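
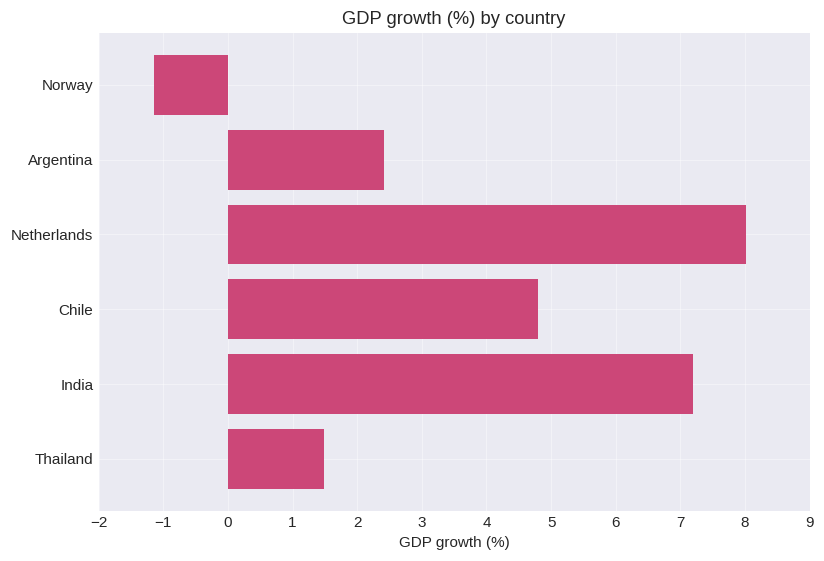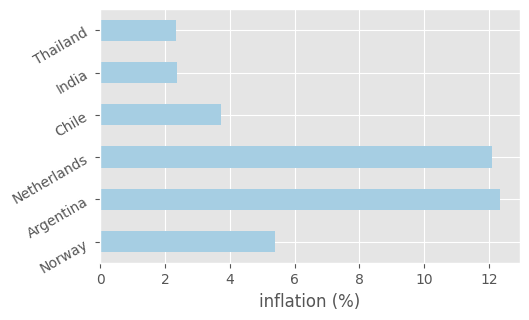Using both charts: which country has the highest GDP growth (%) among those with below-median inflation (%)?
India

Chart 2 median inflation (%) ≈ 4; below-median countries: Chile, India, Thailand. Among those, India has the highest GDP growth (%) (≈ 7).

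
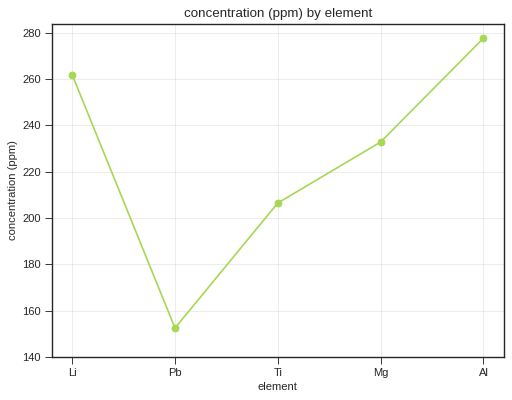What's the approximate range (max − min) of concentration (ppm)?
≈ 120

Max Al ≈ 280, min Pb ≈ 160; range ≈ 120.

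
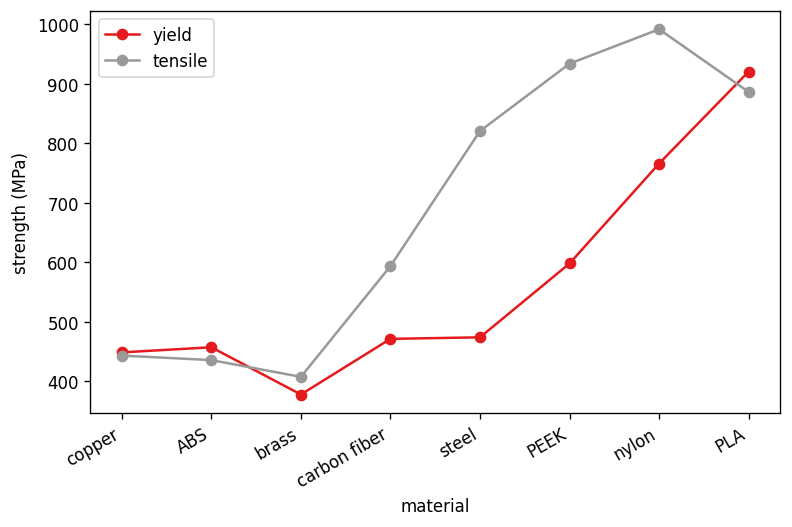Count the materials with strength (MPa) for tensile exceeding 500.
Above 500: carbon fiber, steel, PEEK, nylon, PLA.

5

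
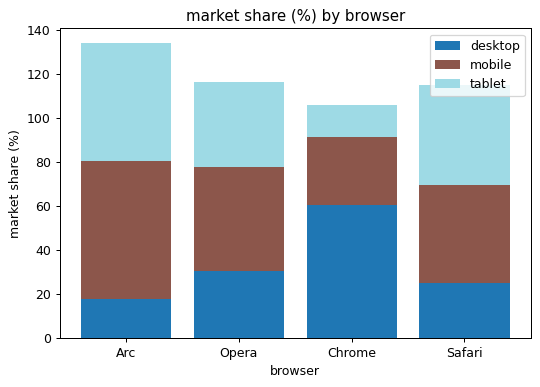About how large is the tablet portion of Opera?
tablet top ≈ 120, bottom ≈ 80; segment ≈ 40.

≈ 40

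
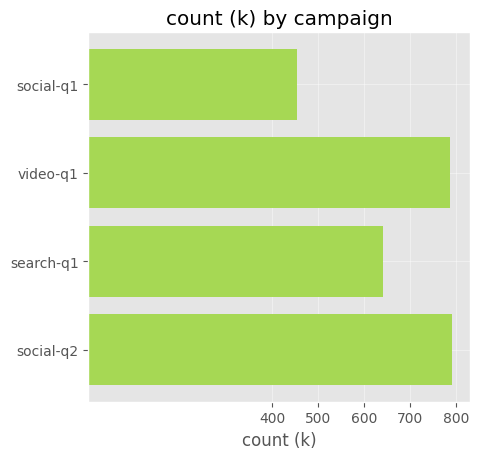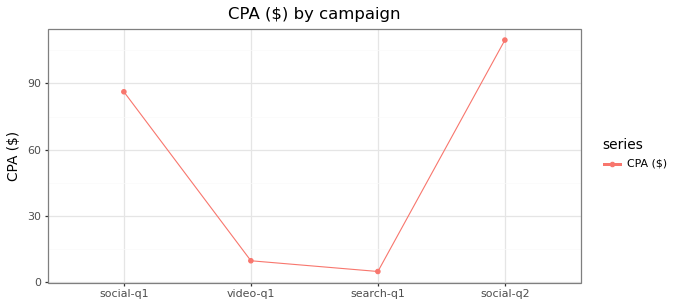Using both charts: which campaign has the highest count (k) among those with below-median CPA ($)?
video-q1

Chart 2 median CPA ($) ≈ 40; below-median campaigns: video-q1, search-q1. Among those, video-q1 has the highest count (k) (≈ 800).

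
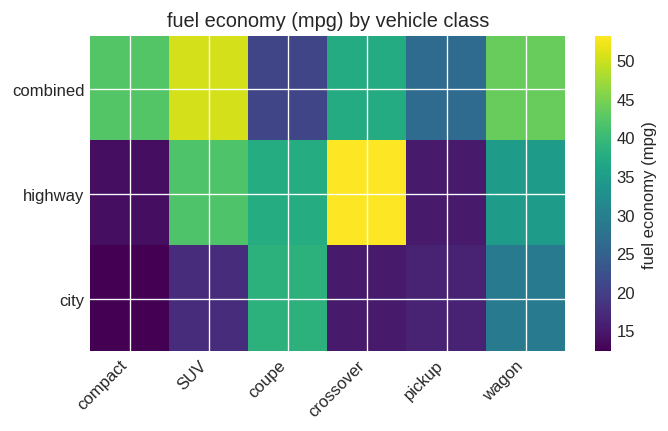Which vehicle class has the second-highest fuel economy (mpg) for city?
wagon

Top 3 for city: coupe ≈ 40, wagon ≈ 30, SUV ≈ 20.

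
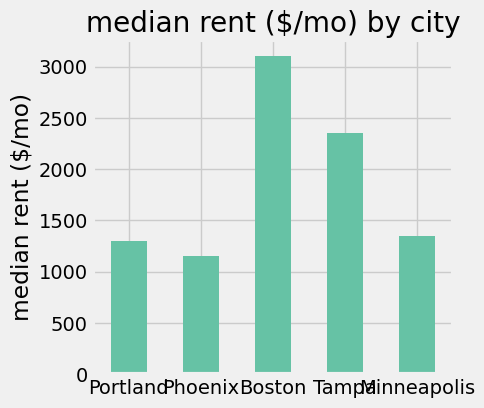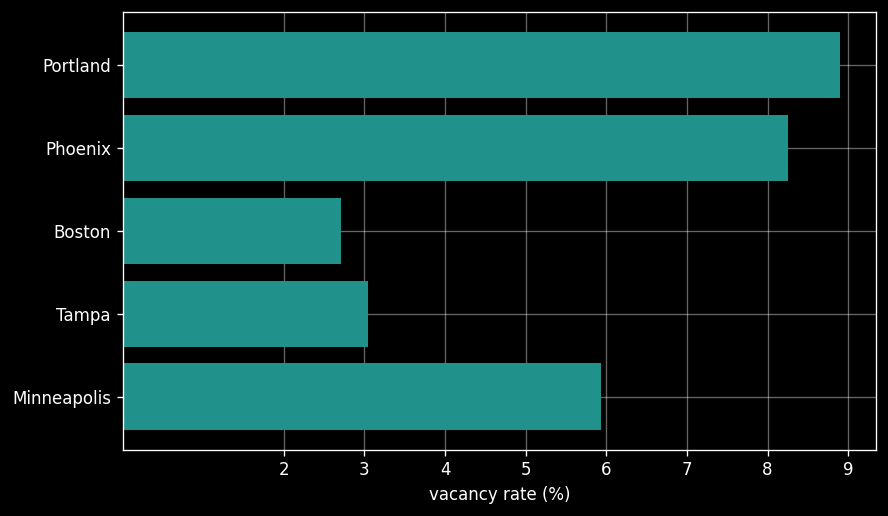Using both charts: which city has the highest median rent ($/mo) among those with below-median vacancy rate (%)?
Chart 2 median vacancy rate (%) ≈ 6; below-median cities: Boston, Tampa. Among those, Boston has the highest median rent ($/mo) (≈ 3000).

Boston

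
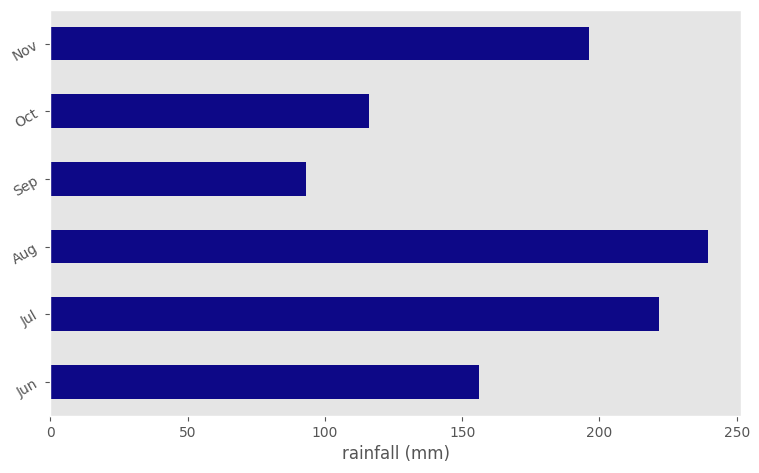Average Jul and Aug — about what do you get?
≈ 230

(220 + 240) / 2 ≈ 230.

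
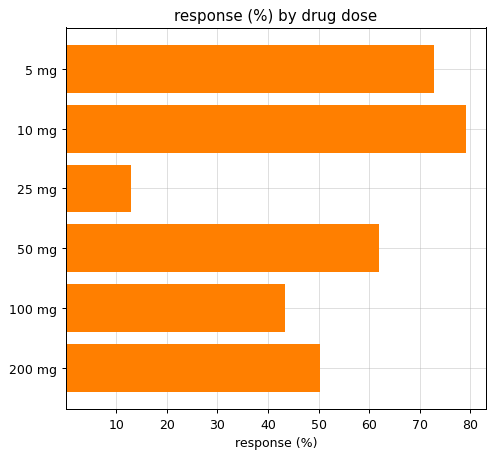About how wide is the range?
≈ 70

Max 10 mg ≈ 80, min 25 mg ≈ 10; range ≈ 70.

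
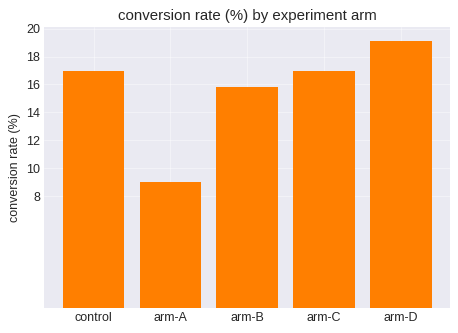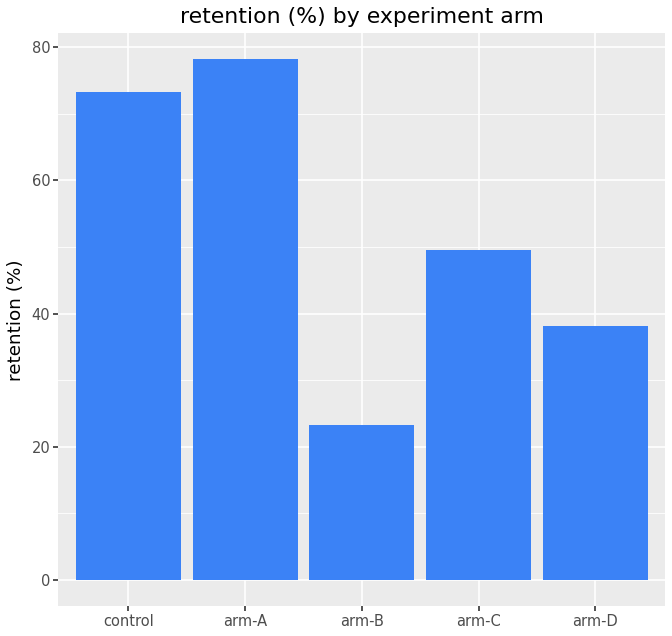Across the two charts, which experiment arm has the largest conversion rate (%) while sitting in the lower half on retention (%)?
Chart 2 median retention (%) ≈ 50; below-median experiment arms: arm-B, arm-D. Among those, arm-D has the highest conversion rate (%) (≈ 20).

arm-D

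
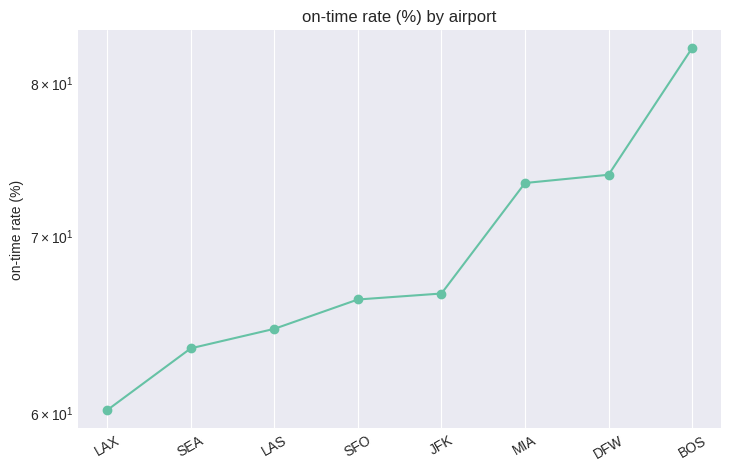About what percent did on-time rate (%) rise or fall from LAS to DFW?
≈ +15.6%

LAS ≈ 64, DFW ≈ 74; (74 − 64) / 64 ≈ +15.6%.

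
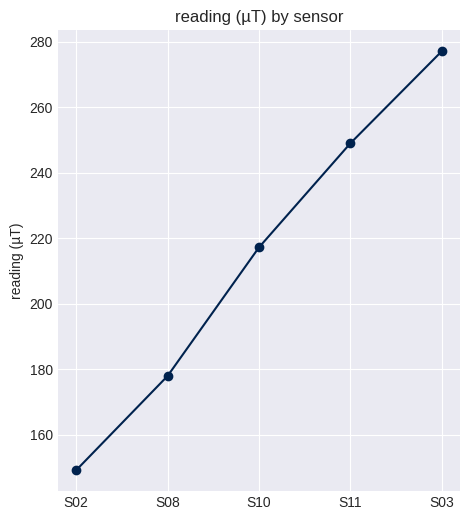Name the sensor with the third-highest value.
Top 4: S03 ≈ 280, S11 ≈ 240, S10 ≈ 220, S08 ≈ 180.

S10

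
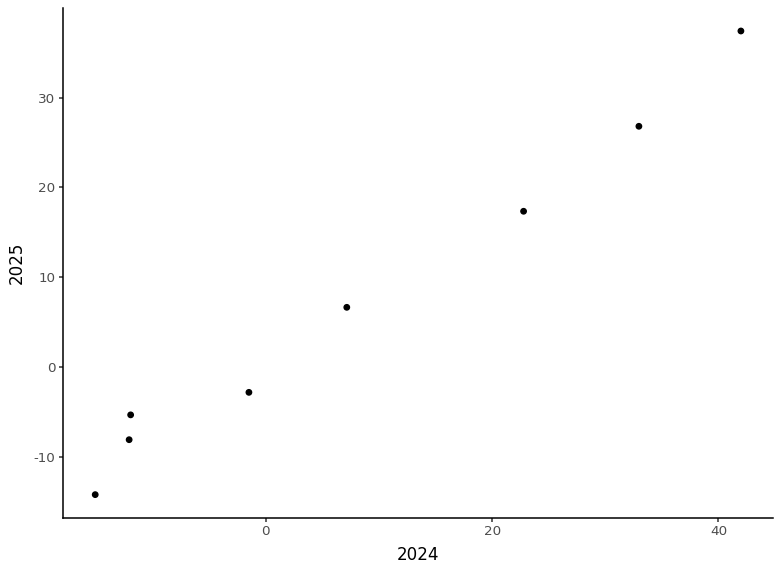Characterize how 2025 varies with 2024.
Points are positively correlated; strong (|r| ≈ 1.0).

positive, strong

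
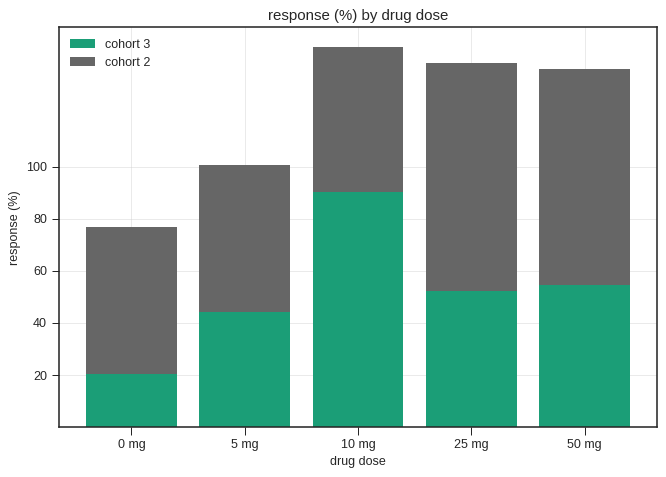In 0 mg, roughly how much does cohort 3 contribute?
≈ 20

cohort 3 top ≈ 20, bottom ≈ 0; segment ≈ 20.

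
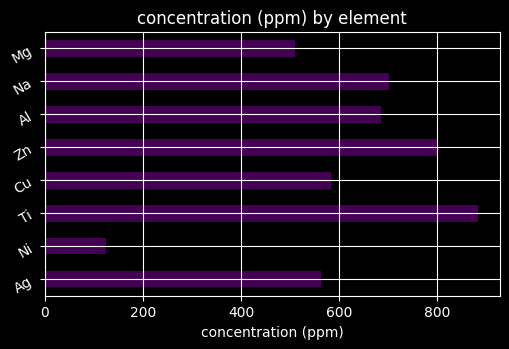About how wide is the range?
Max Ti ≈ 900, min Ni ≈ 100; range ≈ 800.

≈ 800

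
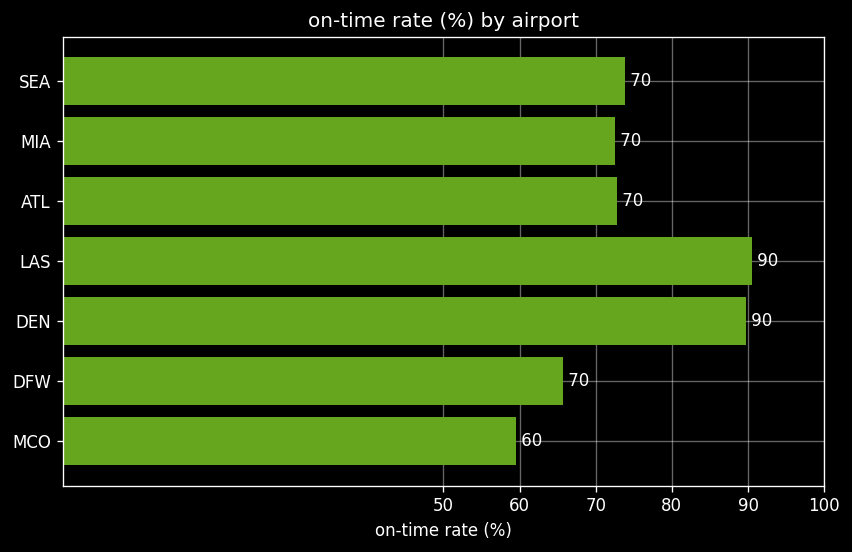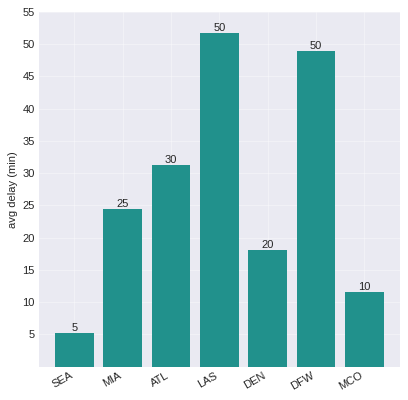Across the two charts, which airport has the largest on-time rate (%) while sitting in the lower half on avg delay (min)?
Chart 2 median avg delay (min) ≈ 25; below-median airports: SEA, DEN, MCO. Among those, DEN has the highest on-time rate (%) (≈ 90).

DEN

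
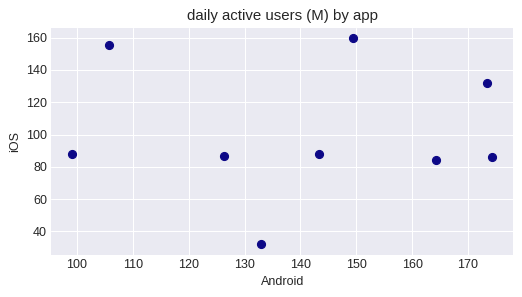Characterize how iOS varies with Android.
Points are roughly uncorrelated; weak (|r| ≈ 0.0).

no clear correlation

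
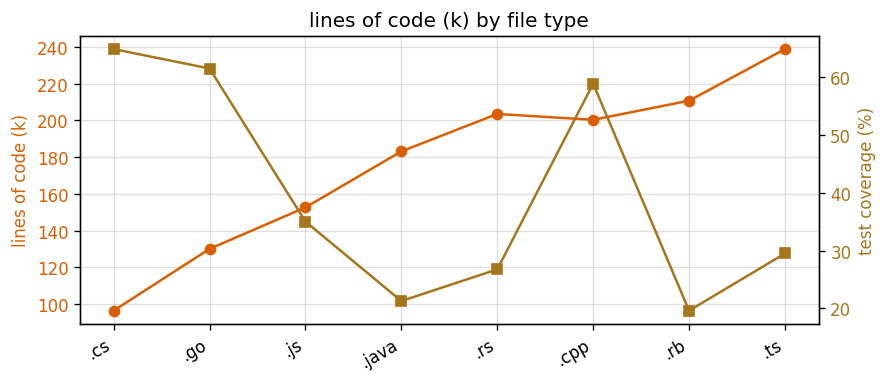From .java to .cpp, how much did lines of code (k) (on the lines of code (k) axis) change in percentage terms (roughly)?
.java ≈ 180, .cpp ≈ 200; (200 − 180) / 180 ≈ +11.1%.

≈ +11.1%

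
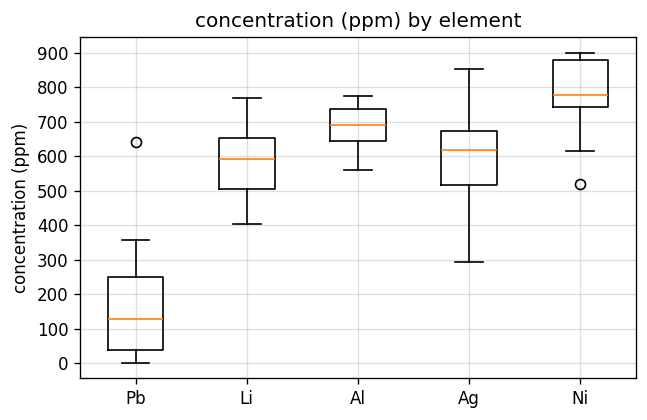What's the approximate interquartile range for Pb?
≈ 200

Q3 ≈ 200, Q1 ≈ 0; IQR ≈ 200.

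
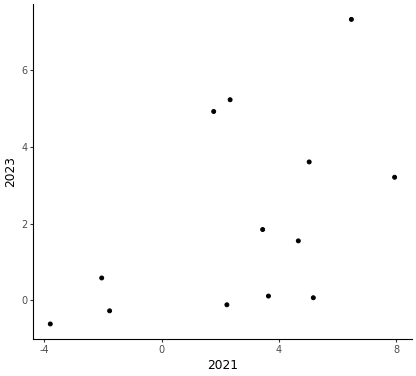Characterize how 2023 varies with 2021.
positive, moderate

Points are positively correlated; moderate (|r| ≈ 0.5).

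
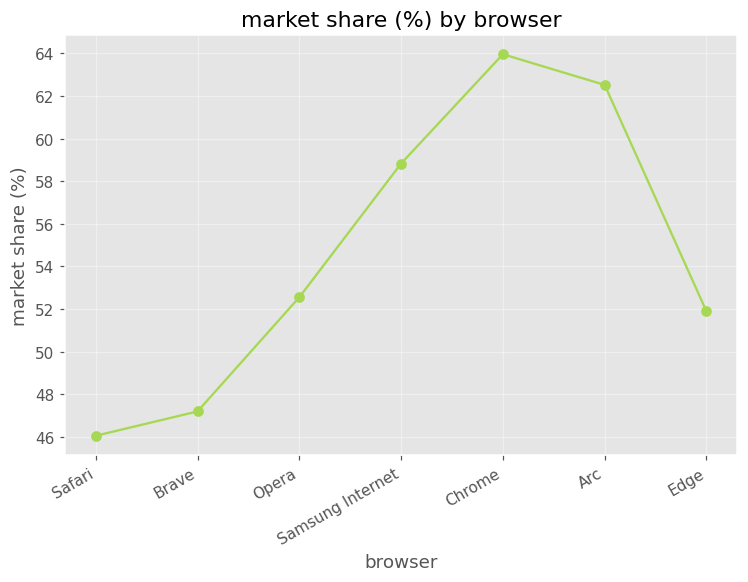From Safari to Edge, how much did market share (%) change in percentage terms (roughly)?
≈ +13%

Safari ≈ 46, Edge ≈ 52; (52 − 46) / 46 ≈ +13%.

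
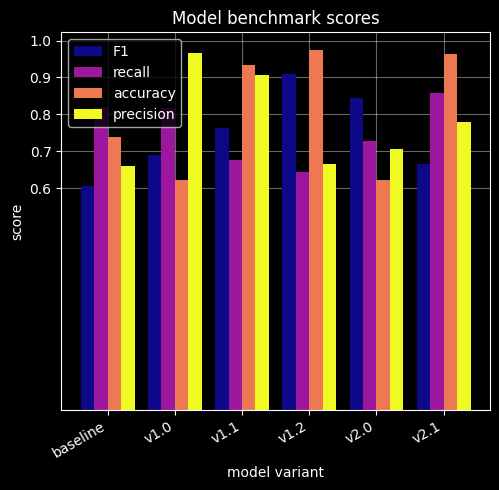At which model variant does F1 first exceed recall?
v1.0: F1 ≈ 0.7 vs recall ≈ 0.8 (not yet); v1.1: F1 ≈ 0.8 vs recall ≈ 0.7 (first crossover).

v1.1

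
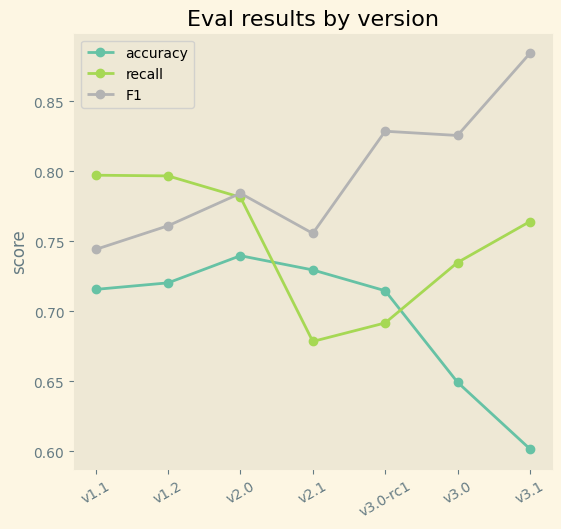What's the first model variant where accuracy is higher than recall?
v2.1

v2.0: accuracy ≈ 0.75 vs recall ≈ 0.80 (not yet); v2.1: accuracy ≈ 0.75 vs recall ≈ 0.70 (first crossover).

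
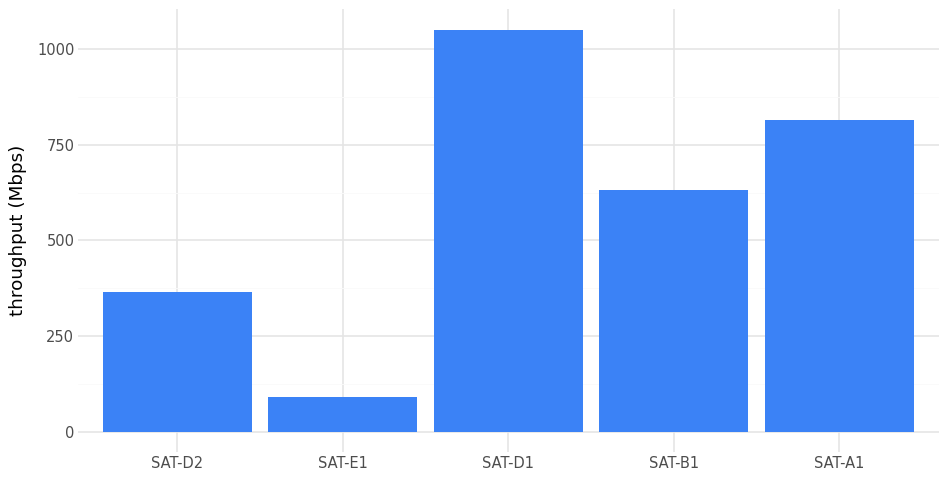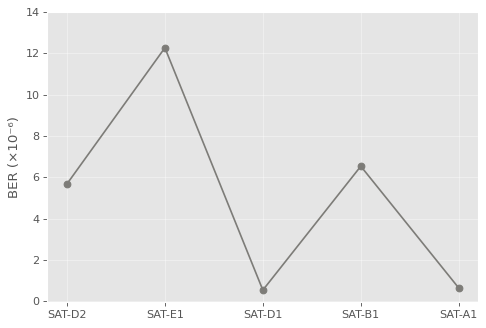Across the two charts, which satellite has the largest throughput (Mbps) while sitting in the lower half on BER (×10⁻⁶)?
SAT-D1

Chart 2 median BER (×10⁻⁶) ≈ 6; below-median satellites: SAT-D1, SAT-A1. Among those, SAT-D1 has the highest throughput (Mbps) (≈ 1100).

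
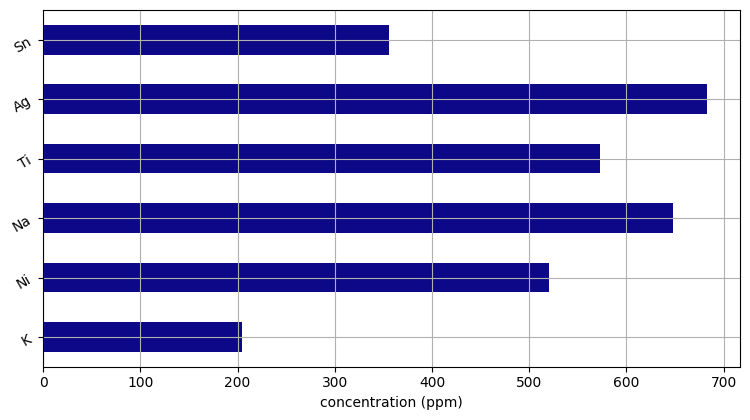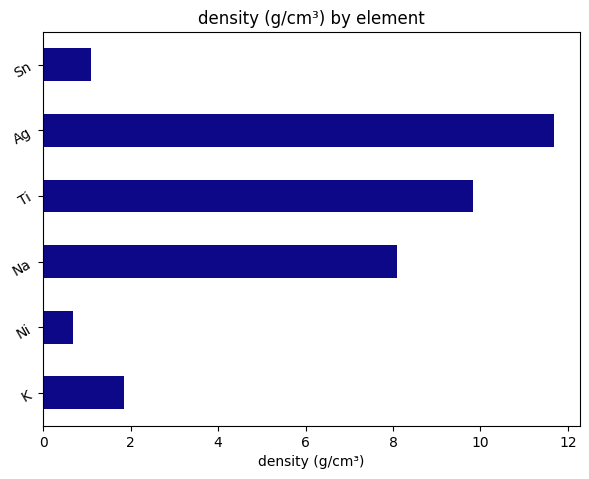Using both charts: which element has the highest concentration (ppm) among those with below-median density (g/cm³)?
Ni

Chart 2 median density (g/cm³) ≈ 4; below-median elements: K, Ni, Sn. Among those, Ni has the highest concentration (ppm) (≈ 500).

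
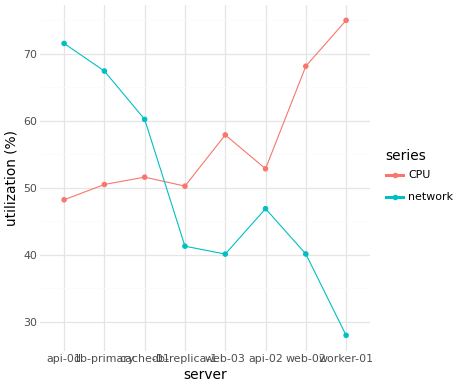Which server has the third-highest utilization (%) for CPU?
Top 4 for CPU: worker-01 ≈ 75, web-02 ≈ 70, web-03 ≈ 60, api-02 ≈ 55.

web-03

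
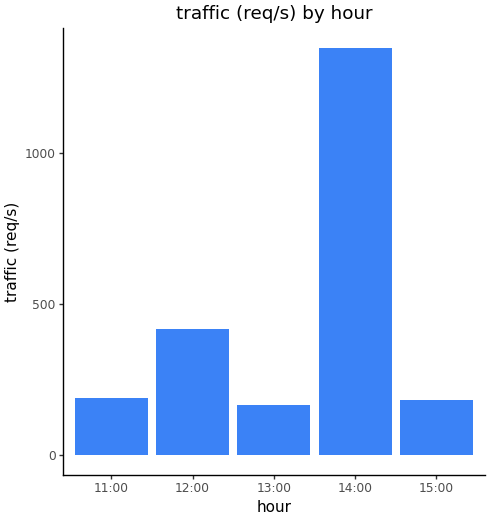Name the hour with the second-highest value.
Top 3: 14:00 ≈ 1400, 12:00 ≈ 400, 11:00 ≈ 200.

12:00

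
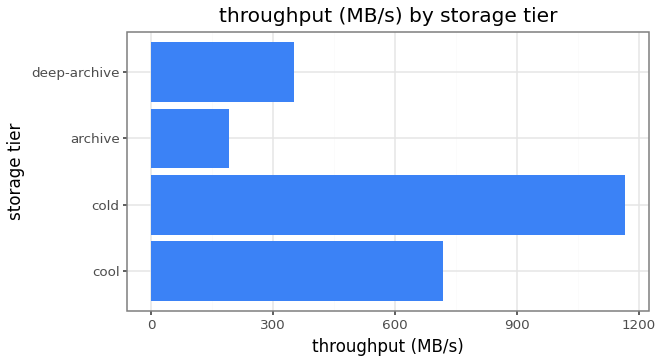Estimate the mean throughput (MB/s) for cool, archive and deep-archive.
≈ 433

(700 + 200 + 400) / 3 ≈ 433.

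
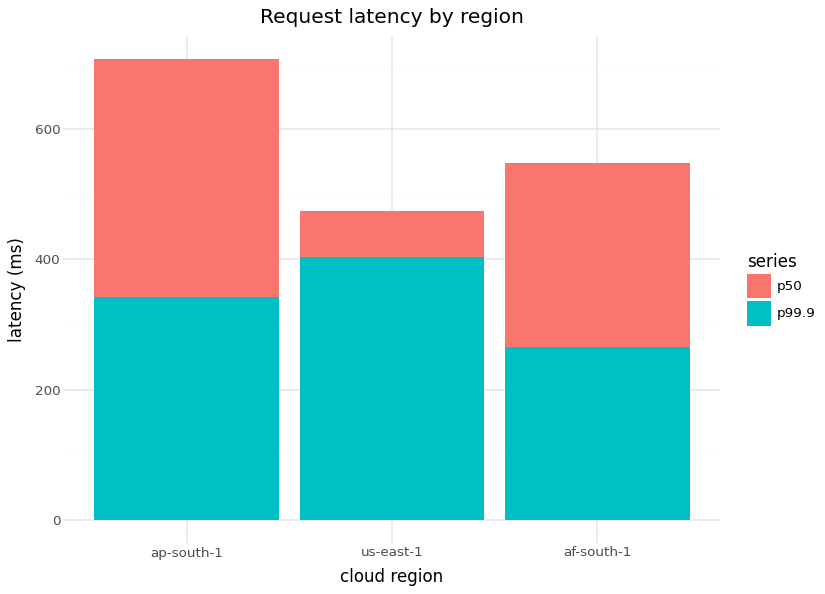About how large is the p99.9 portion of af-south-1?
p99.9 top ≈ 300, bottom ≈ 0; segment ≈ 300.

≈ 300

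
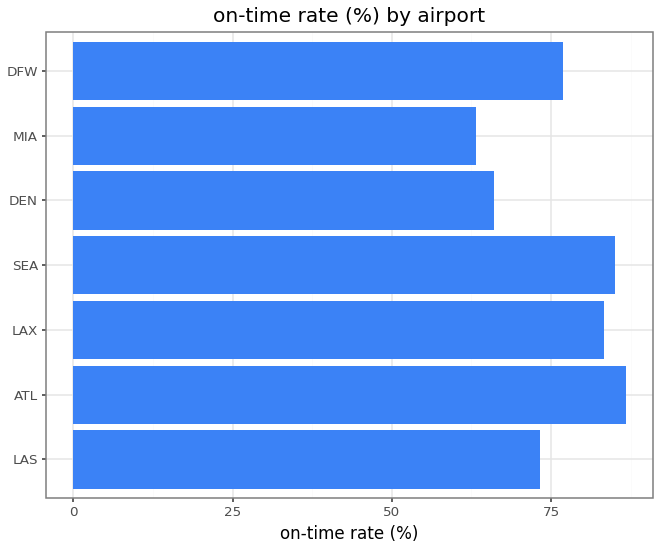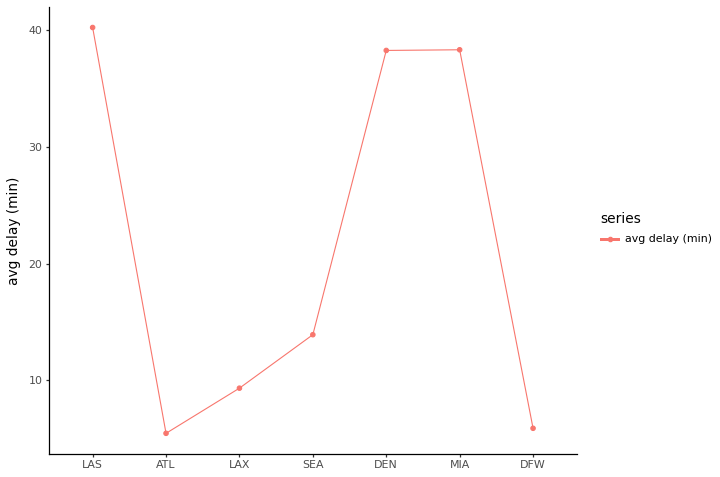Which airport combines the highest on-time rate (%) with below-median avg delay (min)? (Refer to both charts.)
Chart 2 median avg delay (min) ≈ 15; below-median airports: ATL, LAX, DFW. Among those, ATL has the highest on-time rate (%) (≈ 90).

ATL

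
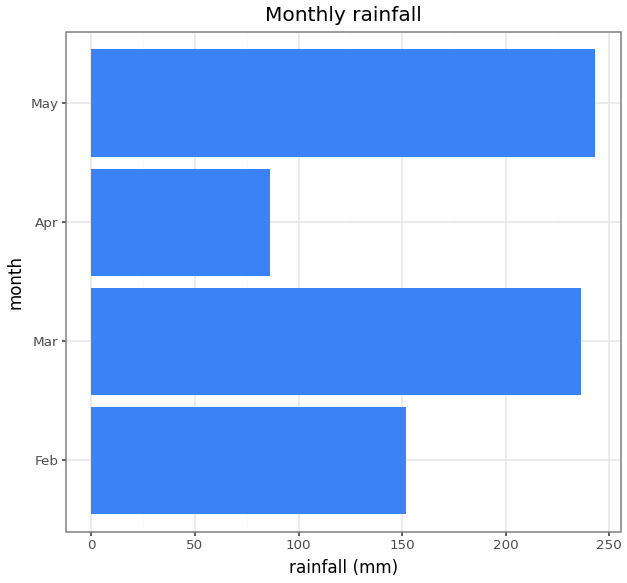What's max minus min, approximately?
Max May ≈ 250, min Apr ≈ 75; range ≈ 175.

≈ 175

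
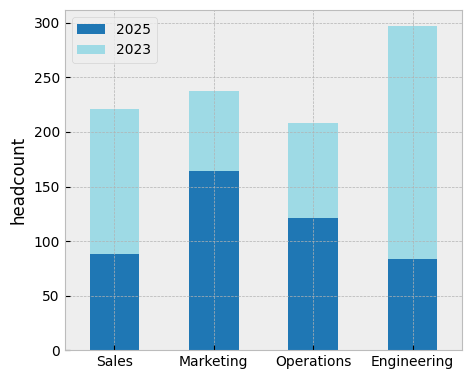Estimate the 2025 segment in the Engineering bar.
2025 top ≈ 75, bottom ≈ 0; segment ≈ 75.

≈ 75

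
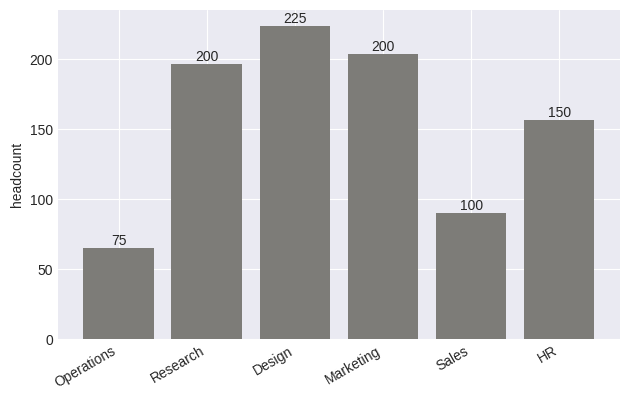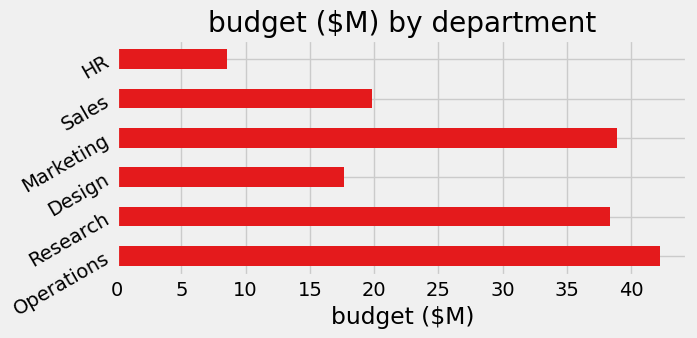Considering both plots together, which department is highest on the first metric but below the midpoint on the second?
Design

Chart 2 median budget ($M) ≈ 30; below-median departments: Design, Sales, HR. Among those, Design has the highest headcount (≈ 225).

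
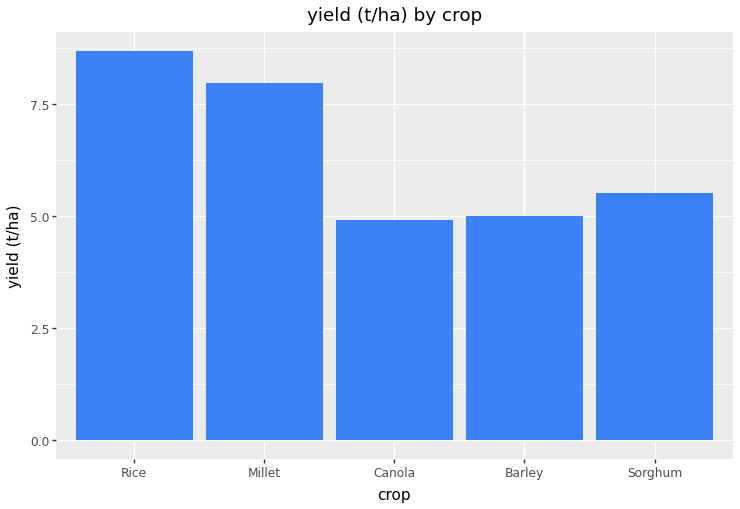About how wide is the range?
≈ 4

Max Rice ≈ 9, min Canola ≈ 5; range ≈ 4.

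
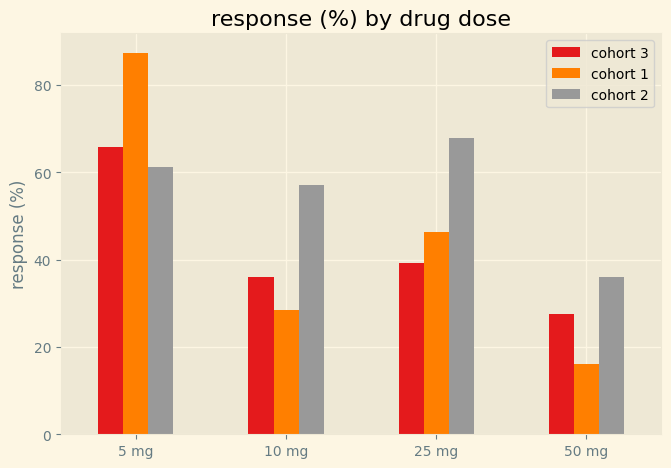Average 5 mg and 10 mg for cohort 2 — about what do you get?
(60 + 60) / 2 ≈ 60.

≈ 60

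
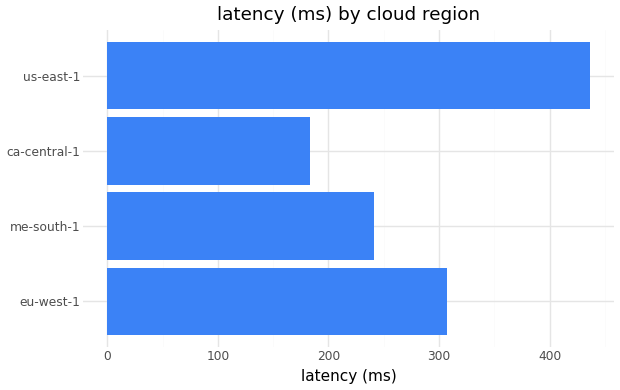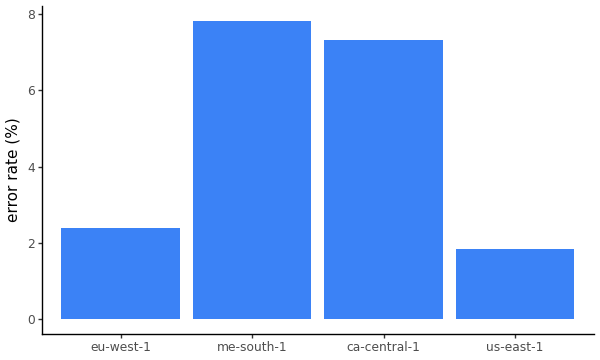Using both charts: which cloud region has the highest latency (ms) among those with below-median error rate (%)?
us-east-1

Chart 2 median error rate (%) ≈ 5; below-median cloud regions: eu-west-1, us-east-1. Among those, us-east-1 has the highest latency (ms) (≈ 450).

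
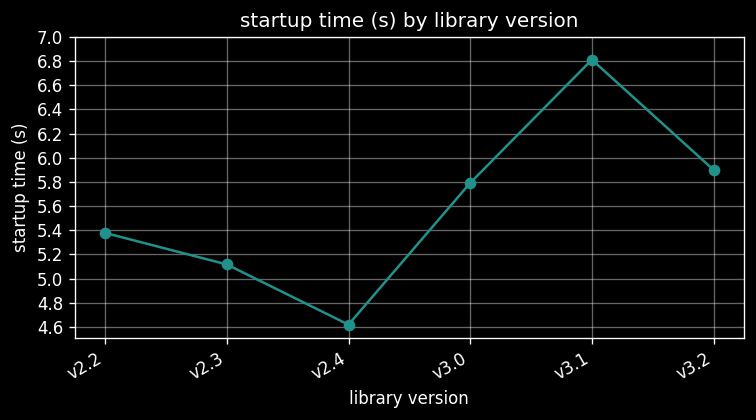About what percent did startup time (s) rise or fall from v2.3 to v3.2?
v2.3 ≈ 5.2, v3.2 ≈ 6.0; (6.0 − 5.2) / 5.2 ≈ +15.4%.

≈ +15.4%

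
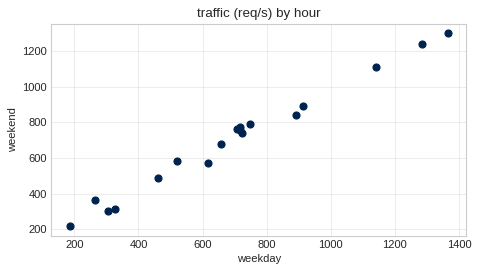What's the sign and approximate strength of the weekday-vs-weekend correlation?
positive, strong

Points are positively correlated; strong (|r| ≈ 1.0).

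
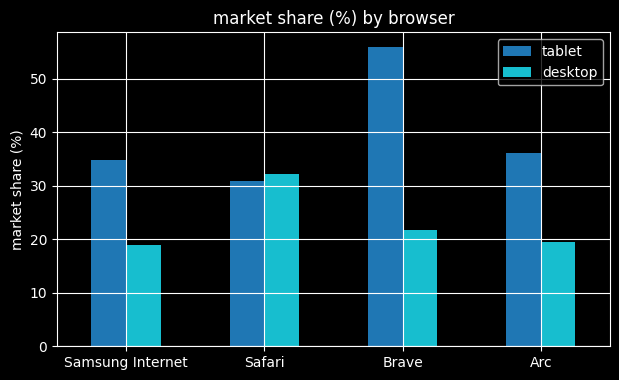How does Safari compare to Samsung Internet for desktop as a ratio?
≈ 1.5×

Safari ≈ 30, Samsung Internet ≈ 20; 30/20 ≈ 1.5.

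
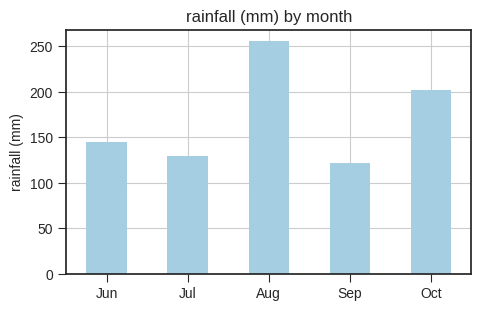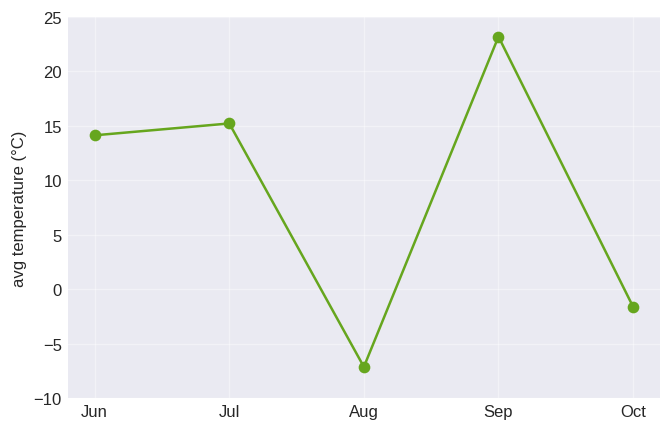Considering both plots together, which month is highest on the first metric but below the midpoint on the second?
Aug

Chart 2 median avg temperature (°C) ≈ 15; below-median months: Aug, Oct. Among those, Aug has the highest rainfall (mm) (≈ 250).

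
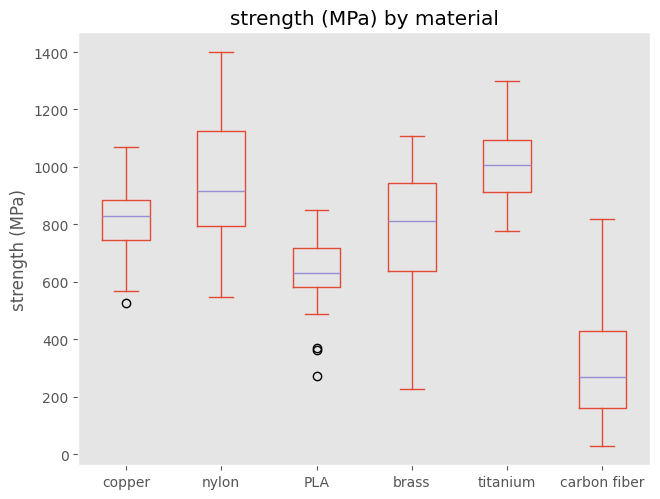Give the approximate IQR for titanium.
≈ 200

Q3 ≈ 1100, Q1 ≈ 900; IQR ≈ 200.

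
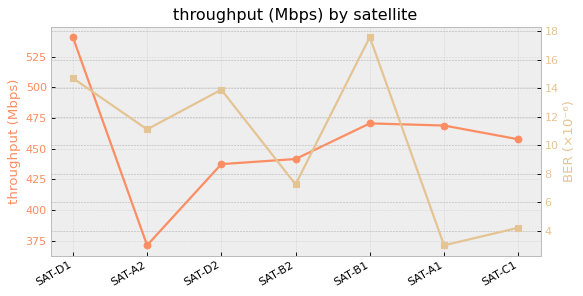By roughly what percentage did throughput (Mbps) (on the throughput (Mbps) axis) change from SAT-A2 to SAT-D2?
≈ +15.8%

SAT-A2 ≈ 380, SAT-D2 ≈ 440; (440 − 380) / 380 ≈ +15.8%.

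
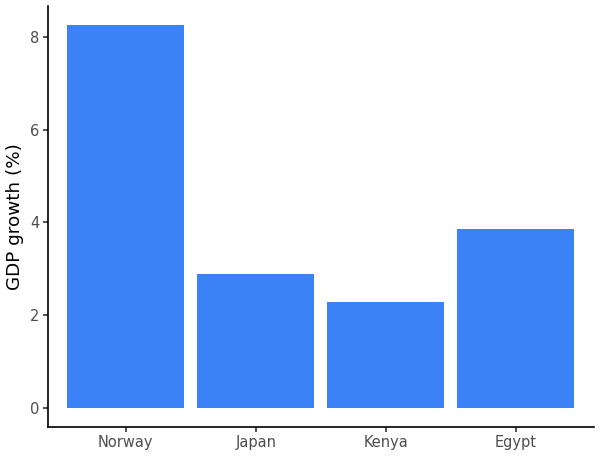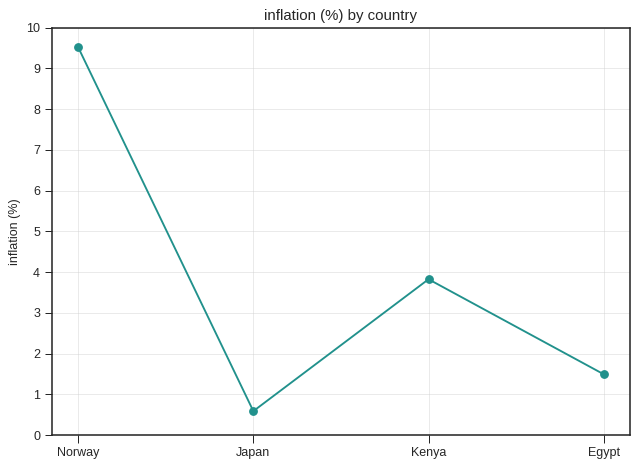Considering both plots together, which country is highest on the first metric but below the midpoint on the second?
Chart 2 median inflation (%) ≈ 3; below-median countries: Japan, Egypt. Among those, Egypt has the highest GDP growth (%) (≈ 4).

Egypt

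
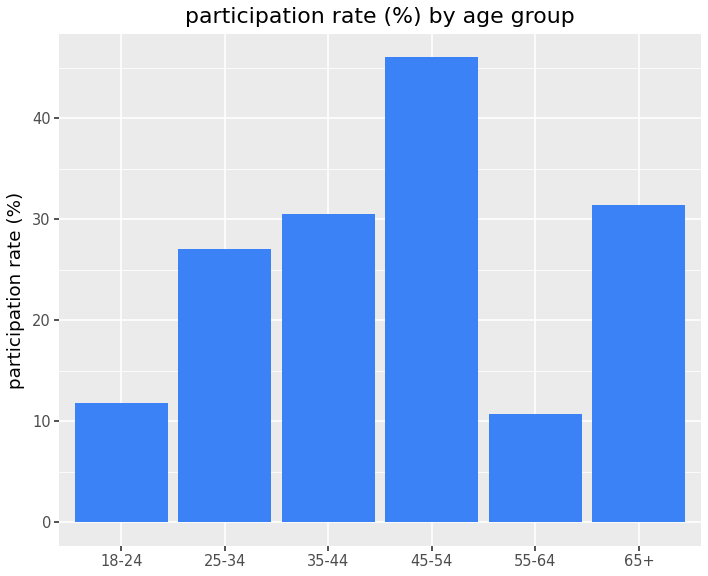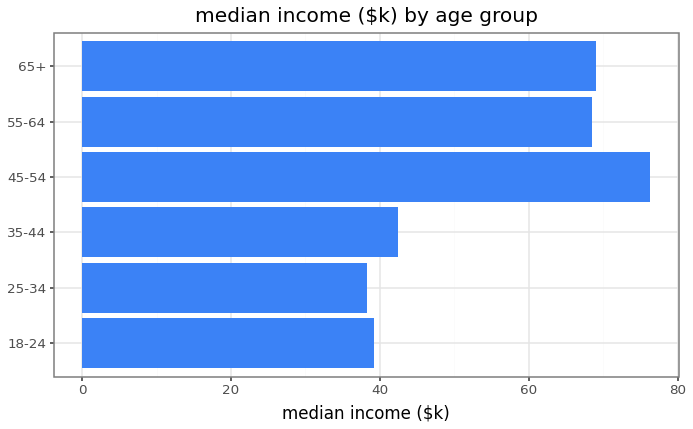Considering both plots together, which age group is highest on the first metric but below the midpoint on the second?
Chart 2 median median income ($k) ≈ 60; below-median age groups: 18-24, 25-34, 35-44. Among those, 35-44 has the highest participation rate (%) (≈ 30).

35-44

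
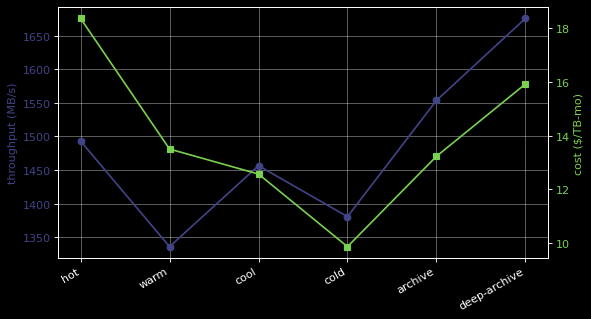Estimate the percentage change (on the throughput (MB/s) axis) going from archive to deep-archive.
≈ +9.7%

archive ≈ 1550, deep-archive ≈ 1700; (1700 − 1550) / 1550 ≈ +9.7%.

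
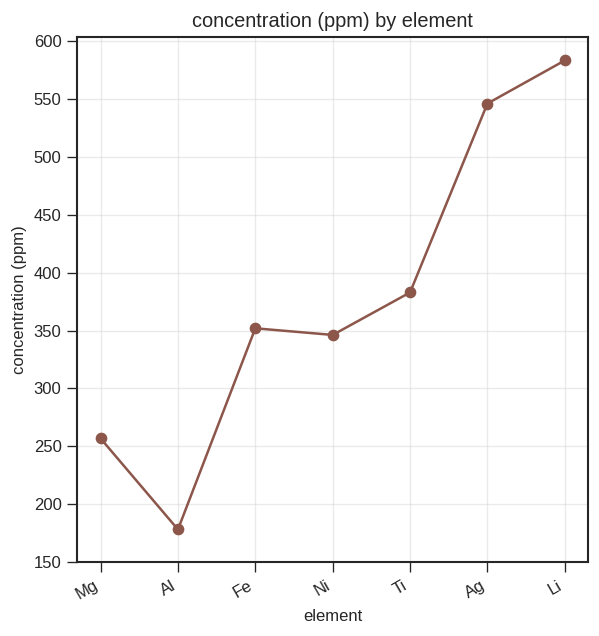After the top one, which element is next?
Ag

Top 3: Li ≈ 600, Ag ≈ 550, Ti ≈ 400.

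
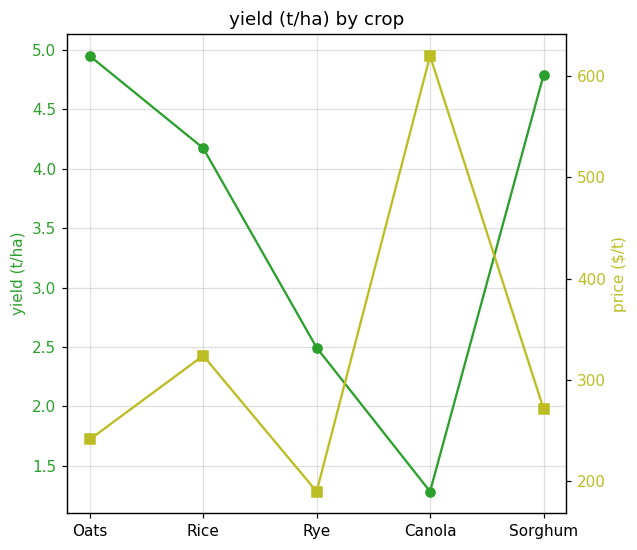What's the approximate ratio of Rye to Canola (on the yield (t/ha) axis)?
≈ 1.67×

Rye ≈ 2.5, Canola ≈ 1.5; 2.5/1.5 ≈ 1.67.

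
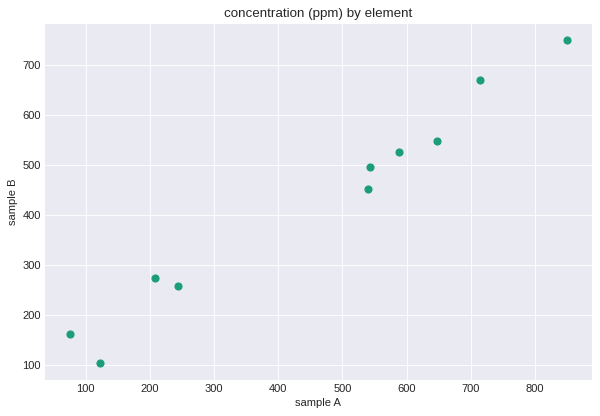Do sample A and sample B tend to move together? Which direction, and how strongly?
Points are positively correlated; strong (|r| ≈ 1.0).

positive, strong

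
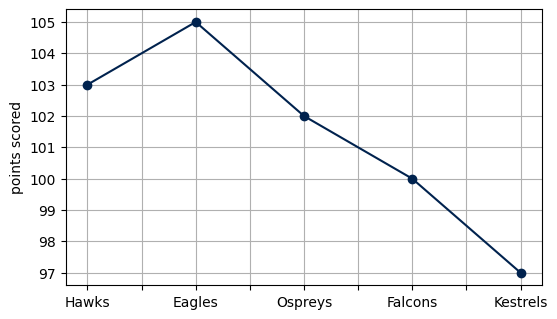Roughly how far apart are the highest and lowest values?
≈ 8

Max Eagles ≈ 105, min Kestrels ≈ 97; range ≈ 8.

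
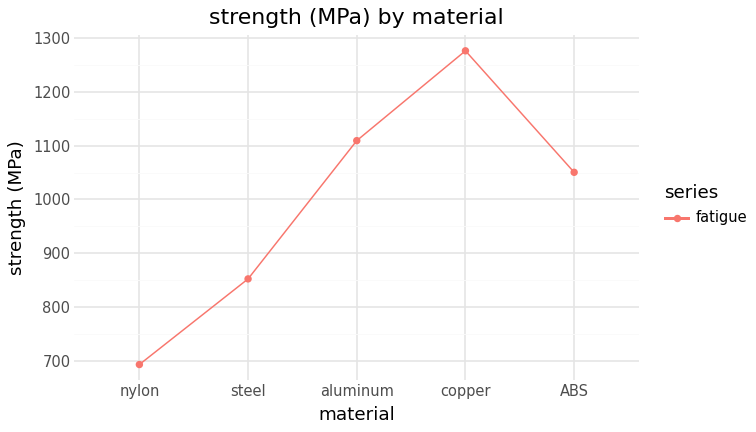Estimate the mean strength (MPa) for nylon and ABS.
(700 + 1050) / 2 ≈ 875.

≈ 875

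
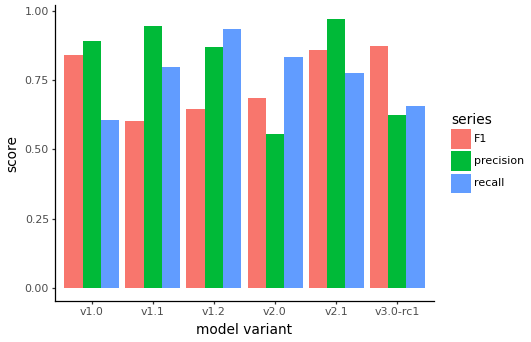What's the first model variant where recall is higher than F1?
v1.1

v1.0: recall ≈ 0.6 vs F1 ≈ 0.8 (not yet); v1.1: recall ≈ 0.8 vs F1 ≈ 0.6 (first crossover).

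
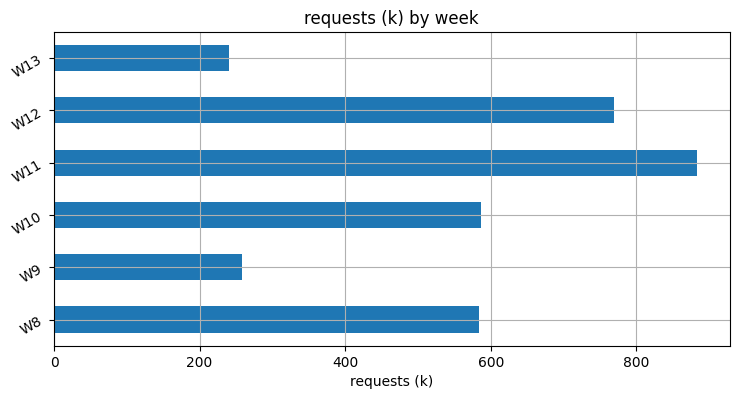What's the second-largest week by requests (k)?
W12

Top 3: W11 ≈ 900, W12 ≈ 800, W10 ≈ 600.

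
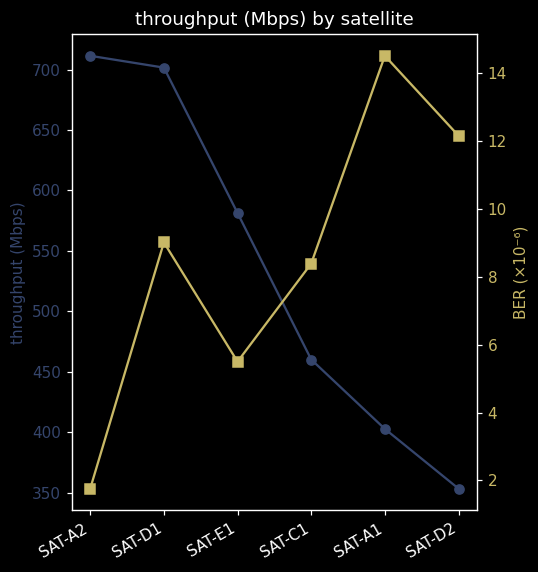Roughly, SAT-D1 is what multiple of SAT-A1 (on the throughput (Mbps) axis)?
SAT-D1 ≈ 700, SAT-A1 ≈ 400; 700/400 ≈ 1.75.

≈ 1.75×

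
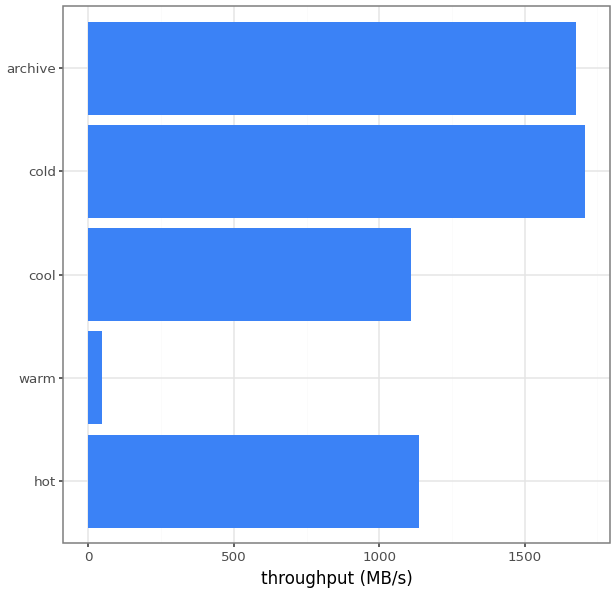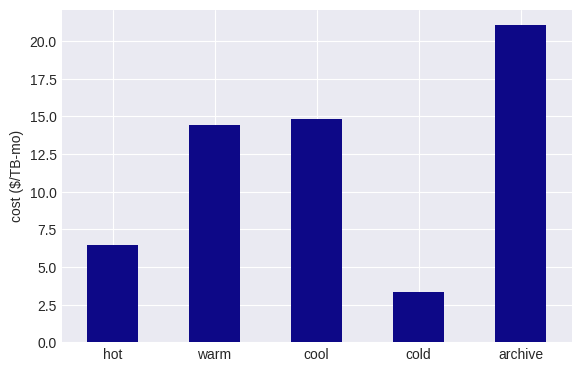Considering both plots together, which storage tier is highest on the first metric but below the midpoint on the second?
Chart 2 median cost ($/TB-mo) ≈ 14; below-median storage tiers: hot, cold. Among those, cold has the highest throughput (MB/s) (≈ 1800).

cold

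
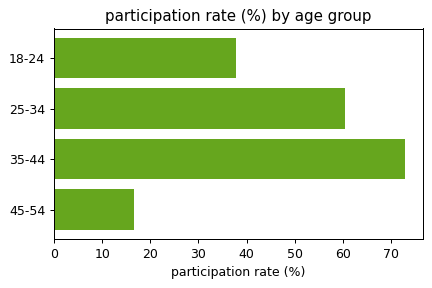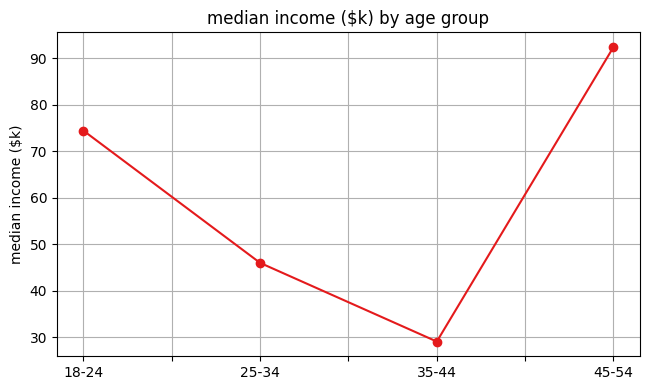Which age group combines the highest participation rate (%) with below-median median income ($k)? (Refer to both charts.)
Chart 2 median median income ($k) ≈ 60; below-median age groups: 25-34, 35-44. Among those, 35-44 has the highest participation rate (%) (≈ 70).

35-44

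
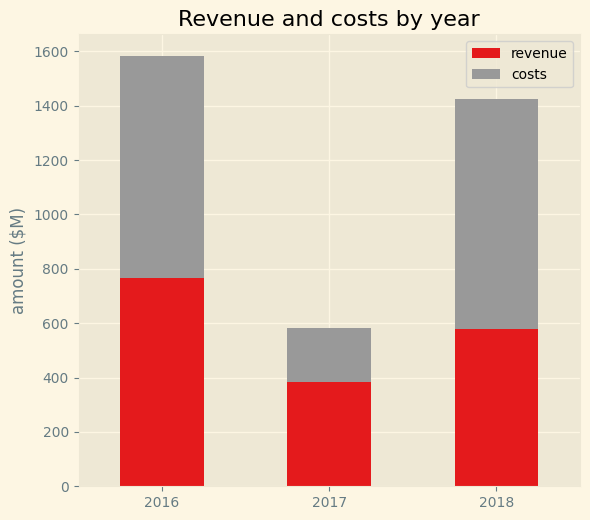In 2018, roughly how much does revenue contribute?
revenue top ≈ 600, bottom ≈ 0; segment ≈ 600.

≈ 600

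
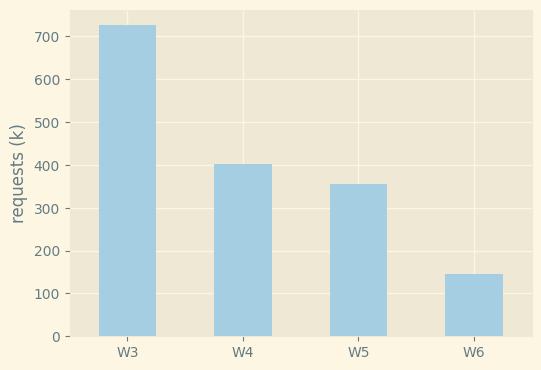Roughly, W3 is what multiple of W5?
W3 ≈ 700, W5 ≈ 400; 700/400 ≈ 1.75.

≈ 1.75×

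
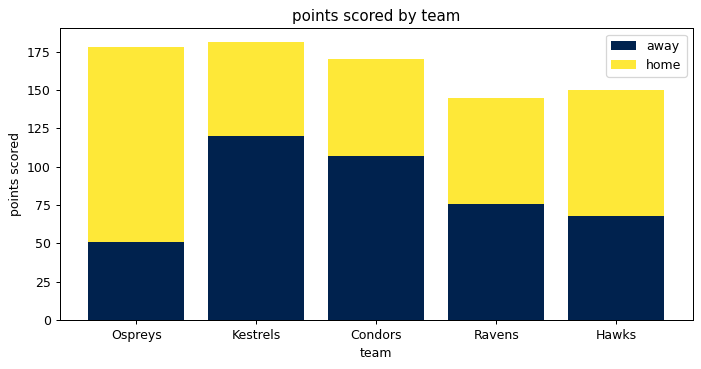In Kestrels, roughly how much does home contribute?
home top ≈ 180, bottom ≈ 120; segment ≈ 60.

≈ 60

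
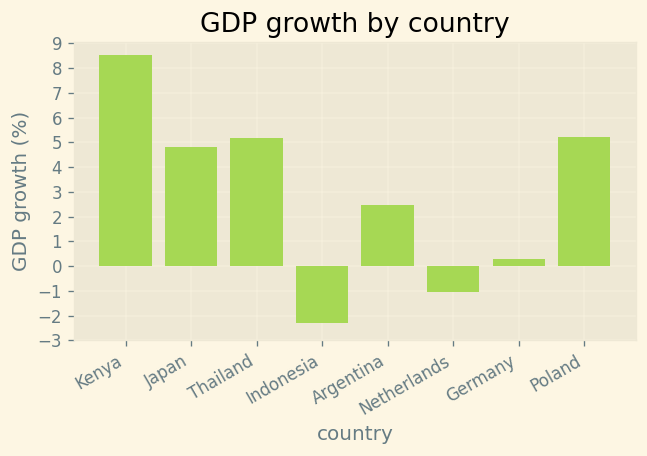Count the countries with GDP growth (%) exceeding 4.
4

Above 4: Kenya, Japan, Thailand, Poland.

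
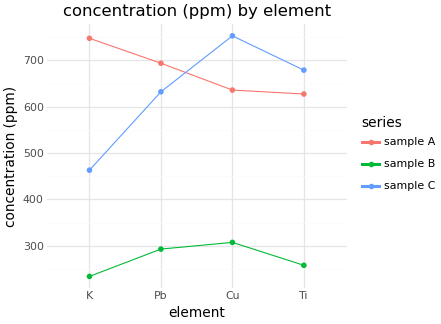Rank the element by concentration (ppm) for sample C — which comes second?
Ti

Top 3 for sample C: Cu ≈ 750, Ti ≈ 700, Pb ≈ 650.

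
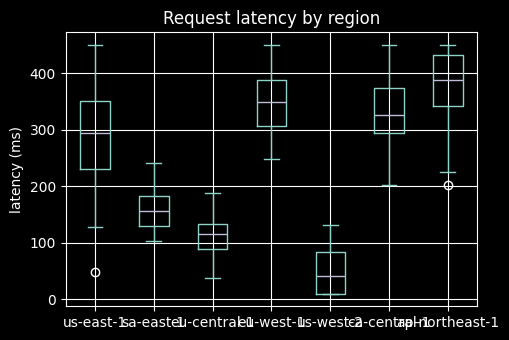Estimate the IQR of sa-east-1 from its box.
Q3 ≈ 200, Q1 ≈ 150; IQR ≈ 50.

≈ 50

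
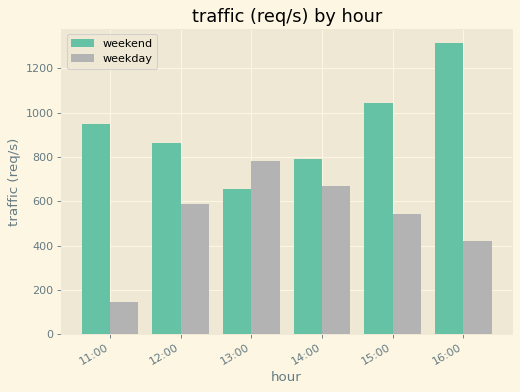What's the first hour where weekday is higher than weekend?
12:00: weekday ≈ 600 vs weekend ≈ 800 (not yet); 13:00: weekday ≈ 800 vs weekend ≈ 600 (first crossover).

13:00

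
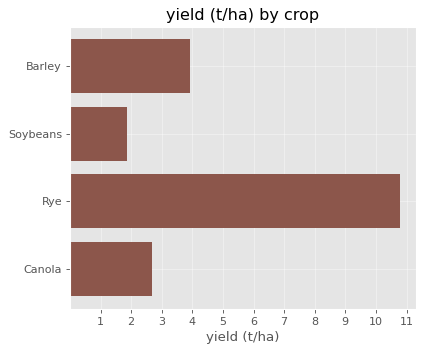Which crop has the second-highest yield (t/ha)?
Barley

Top 3: Rye ≈ 11, Barley ≈ 4, Canola ≈ 3.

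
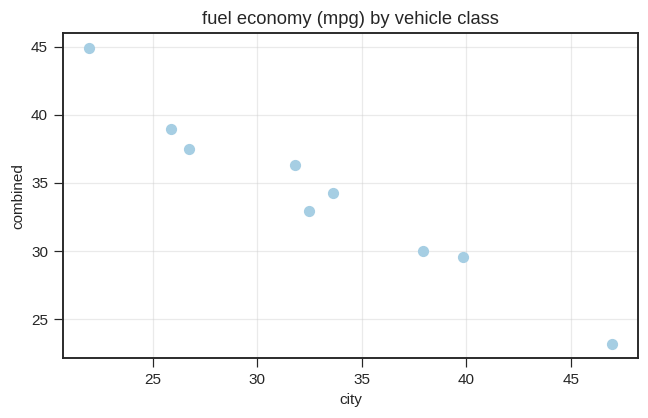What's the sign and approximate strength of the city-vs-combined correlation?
negative, strong

Points are negatively correlated; strong (|r| ≈ 1.0).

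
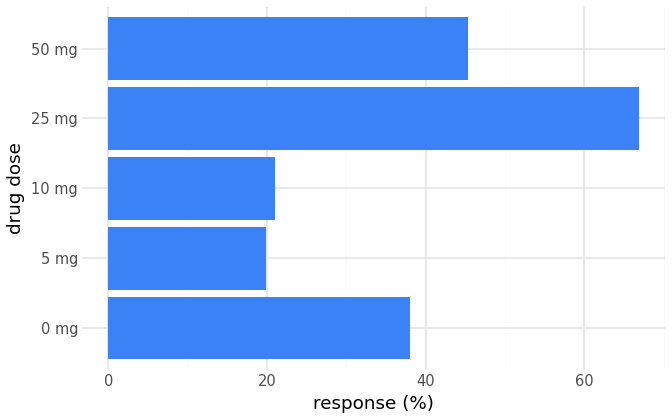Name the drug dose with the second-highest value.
Top 3: 25 mg ≈ 70, 50 mg ≈ 50, 0 mg ≈ 40.

50 mg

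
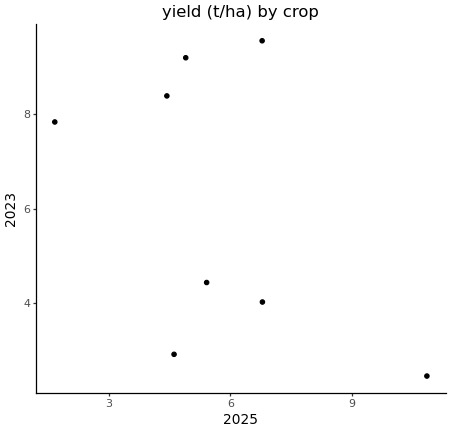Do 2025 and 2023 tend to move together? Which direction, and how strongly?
negative, moderate

Points are negatively correlated; moderate (|r| ≈ 0.5).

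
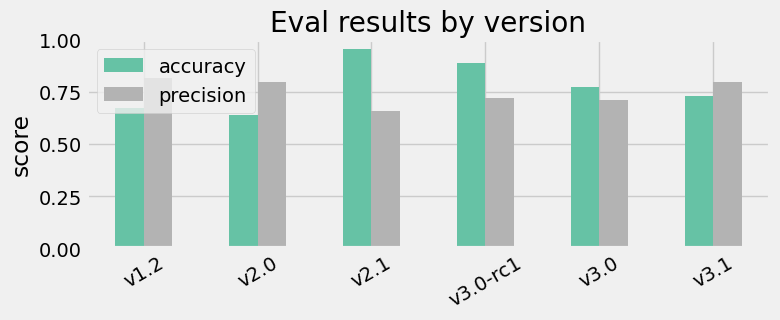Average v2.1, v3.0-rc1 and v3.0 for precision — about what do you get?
≈ 0.7

(0.7 + 0.7 + 0.7) / 3 ≈ 0.7.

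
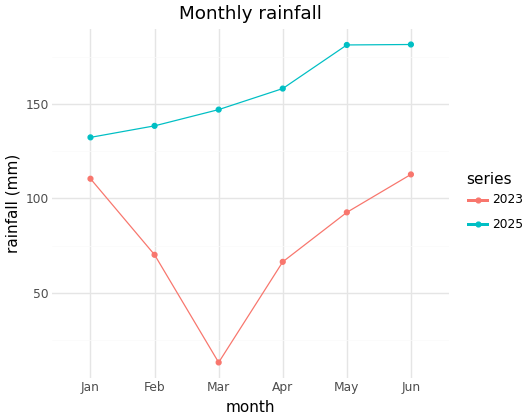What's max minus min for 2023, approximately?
≈ 100

Max Jun ≈ 120, min Mar ≈ 20; range ≈ 100.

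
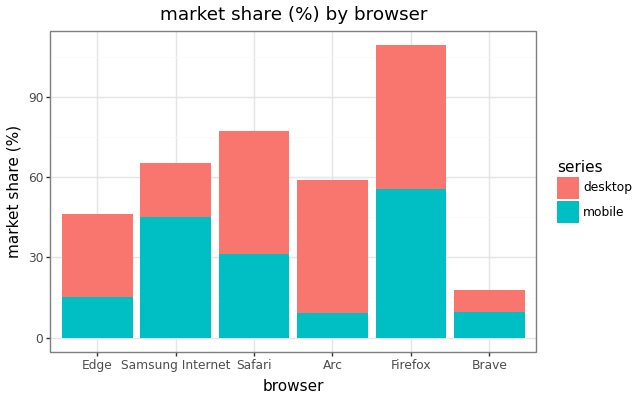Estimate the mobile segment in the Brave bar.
≈ 10

mobile top ≈ 10, bottom ≈ 0; segment ≈ 10.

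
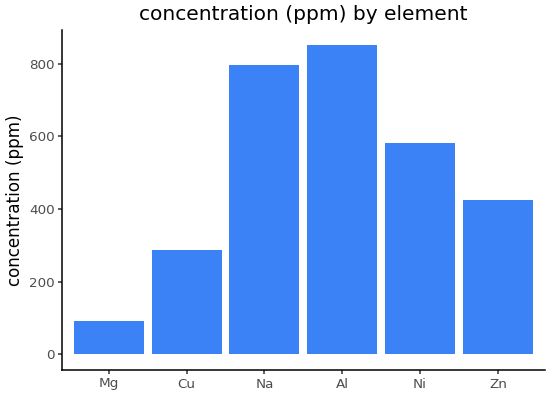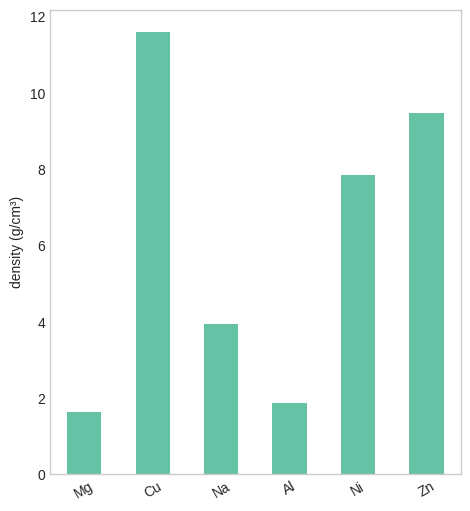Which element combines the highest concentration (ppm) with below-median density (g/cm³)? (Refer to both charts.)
Chart 2 median density (g/cm³) ≈ 6; below-median elements: Mg, Na, Al. Among those, Al has the highest concentration (ppm) (≈ 900).

Al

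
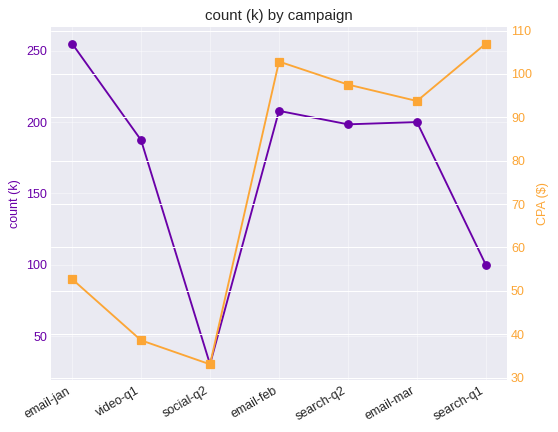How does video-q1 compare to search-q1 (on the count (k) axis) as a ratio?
≈ 1.8×

video-q1 ≈ 180, search-q1 ≈ 100; 180/100 ≈ 1.8.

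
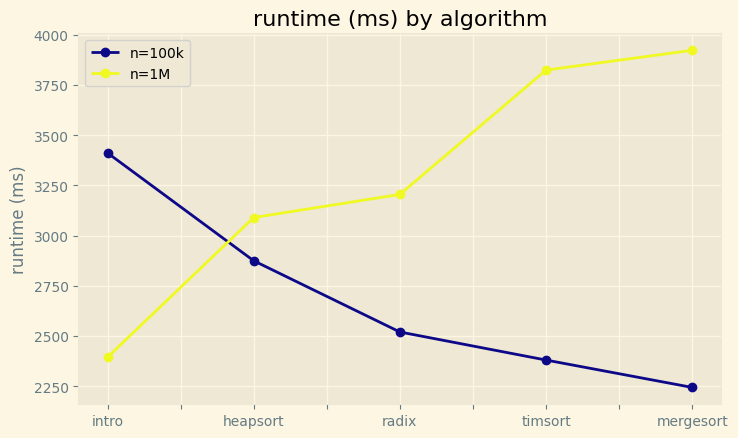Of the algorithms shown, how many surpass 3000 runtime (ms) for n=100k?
1

Above 3000: intro.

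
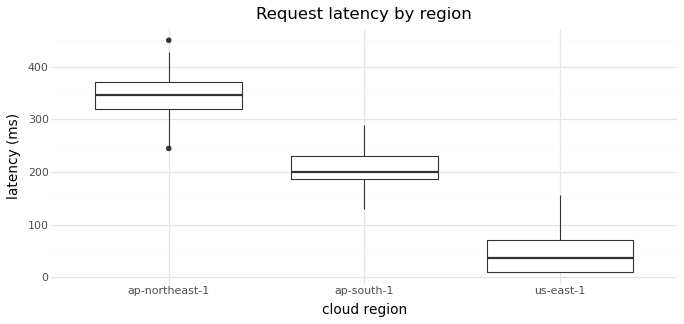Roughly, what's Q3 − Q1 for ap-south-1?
≈ 50

Q3 ≈ 250, Q1 ≈ 200; IQR ≈ 50.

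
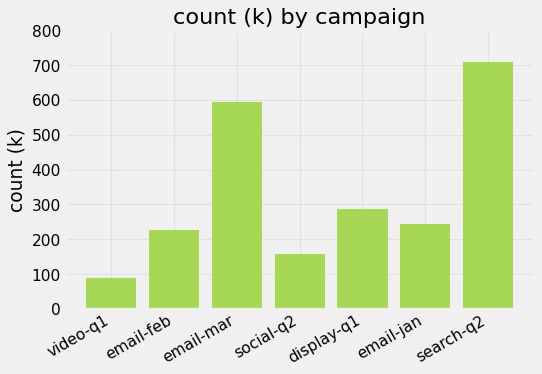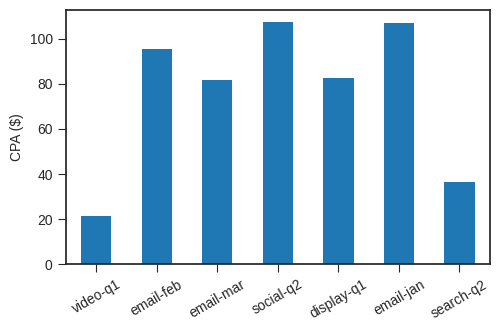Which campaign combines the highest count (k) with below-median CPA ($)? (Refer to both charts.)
search-q2

Chart 2 median CPA ($) ≈ 80; below-median campaigns: video-q1, email-mar, search-q2. Among those, search-q2 has the highest count (k) (≈ 700).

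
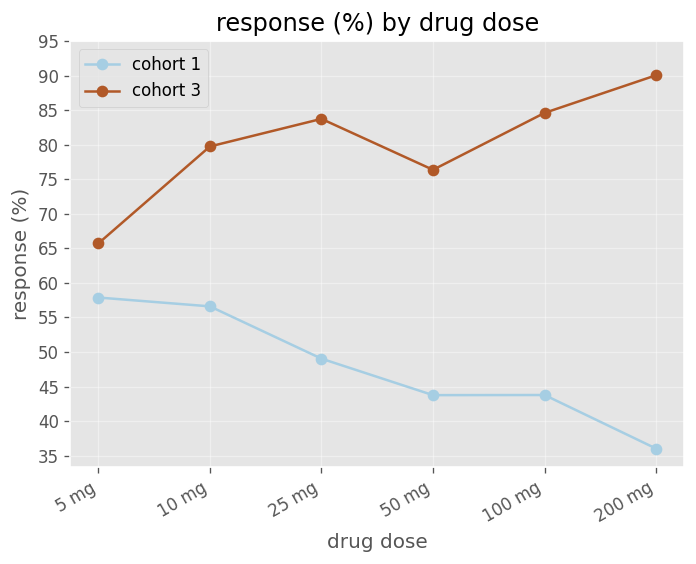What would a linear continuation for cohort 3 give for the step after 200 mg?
≈ 97.5

Last three: 75, 85, 90 → slope ≈ 7.5/step → next ≈ 97.5.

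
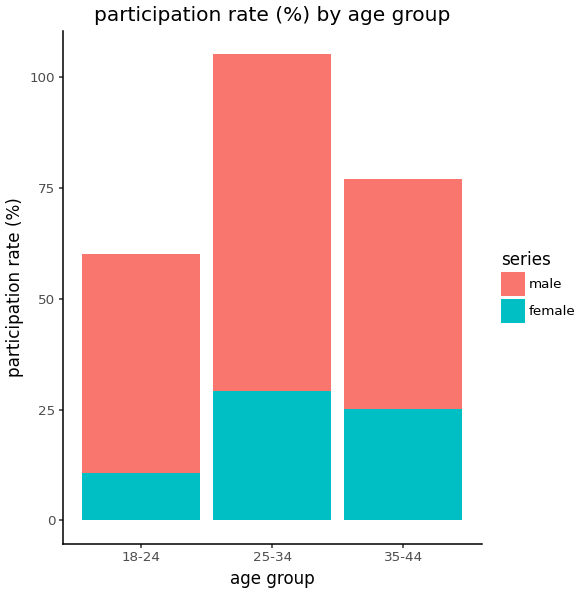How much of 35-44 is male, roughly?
male top ≈ 80, bottom ≈ 30; segment ≈ 50.

≈ 50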